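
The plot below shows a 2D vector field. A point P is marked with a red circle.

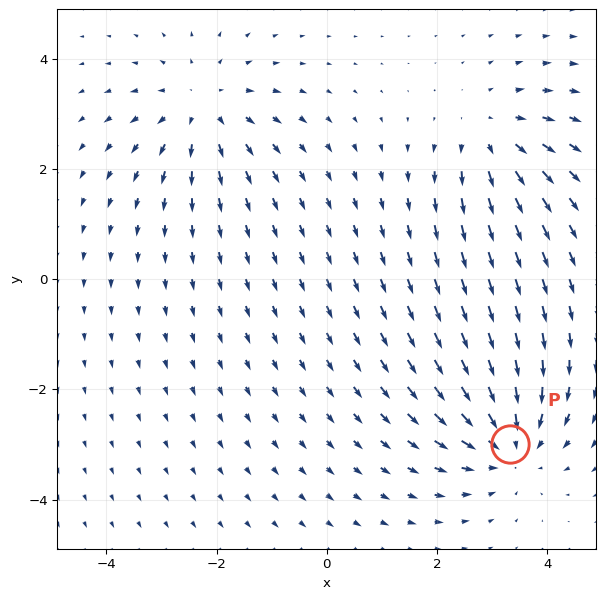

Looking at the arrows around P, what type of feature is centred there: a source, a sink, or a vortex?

At P (3.3, -3.0) the arrows converge inward. Divergence about -4, curl ≈0 — negative divergence with near-zero curl is a sink.

sink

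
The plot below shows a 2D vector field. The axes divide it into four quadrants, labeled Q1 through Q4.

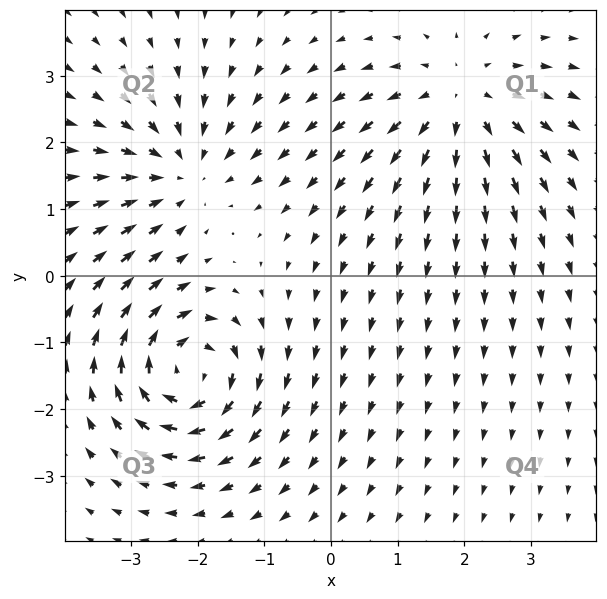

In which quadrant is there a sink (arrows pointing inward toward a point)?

The sink sits at approximately (-2.2, 1.6), which lies in quadrant Q2. The divergence there is about -4, negative as expected for a sink.

Q2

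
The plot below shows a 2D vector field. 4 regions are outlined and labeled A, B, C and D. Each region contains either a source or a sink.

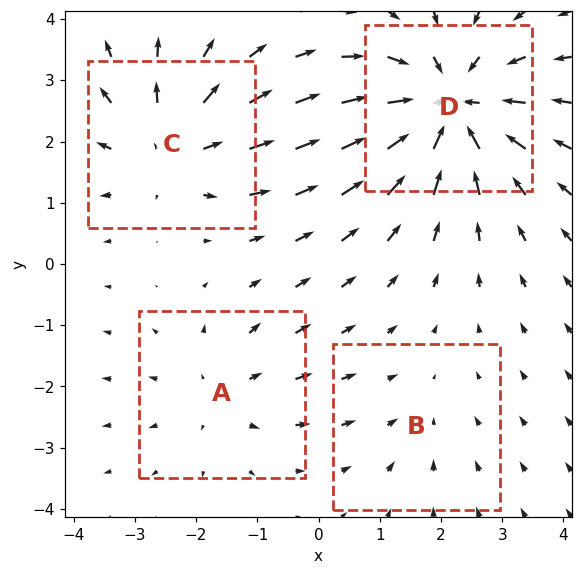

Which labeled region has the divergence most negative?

D

Divergence at each region's feature centre — A: about +3, B: about -2, C: about +4, D: about -6. Region D is most negative.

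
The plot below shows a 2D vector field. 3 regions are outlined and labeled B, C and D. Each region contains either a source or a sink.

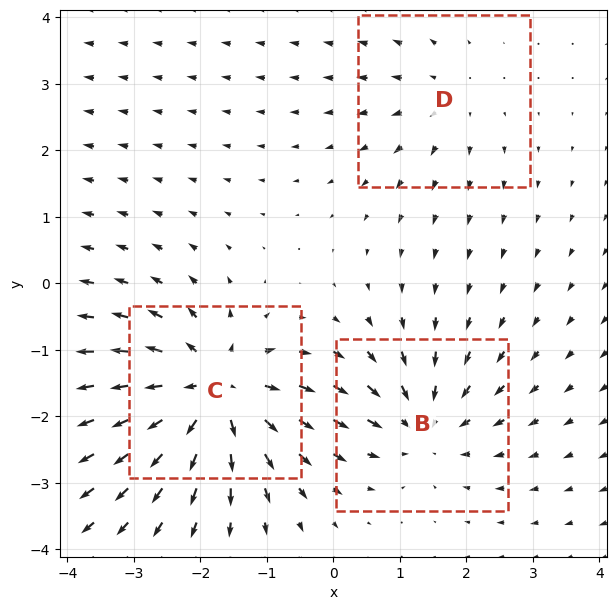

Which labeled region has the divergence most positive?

Divergence at each region's feature centre — B: about -4, C: about +6, D: about +2. Region C is most positive.

C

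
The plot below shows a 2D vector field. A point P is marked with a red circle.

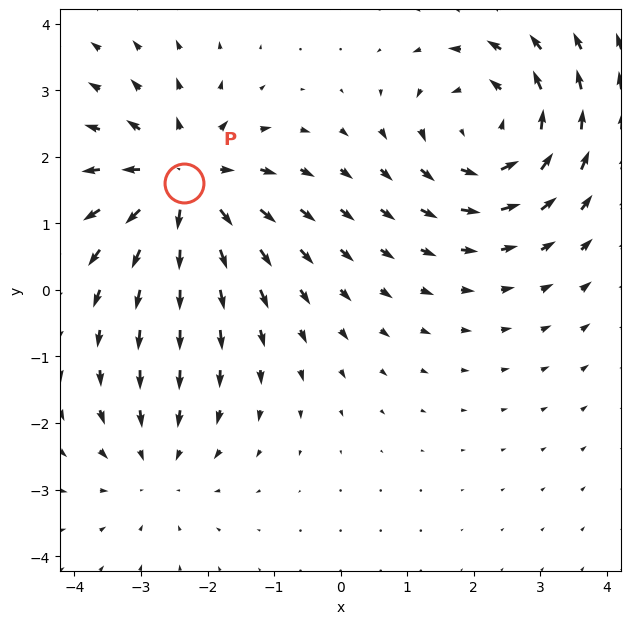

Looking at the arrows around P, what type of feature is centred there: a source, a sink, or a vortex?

source

At P (-2.3, 1.6) the arrows spread outward. Divergence about +5, curl ≈0 — positive divergence with near-zero curl is a source.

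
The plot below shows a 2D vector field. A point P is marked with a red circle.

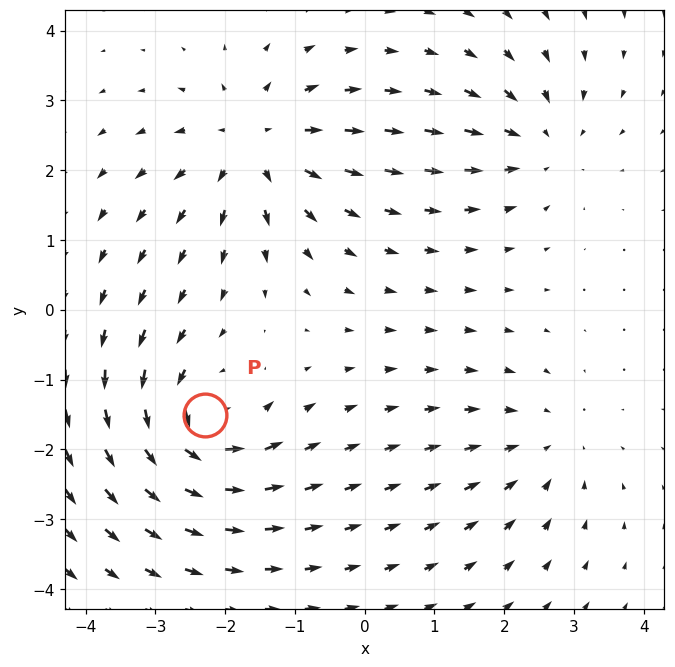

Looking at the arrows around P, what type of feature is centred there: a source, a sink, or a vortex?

At P (-2.3, -1.5) the arrows circulate counterclockwise. Divergence ≈0, curl about +7 — near-zero divergence with nonzero curl is a vortex.

vortex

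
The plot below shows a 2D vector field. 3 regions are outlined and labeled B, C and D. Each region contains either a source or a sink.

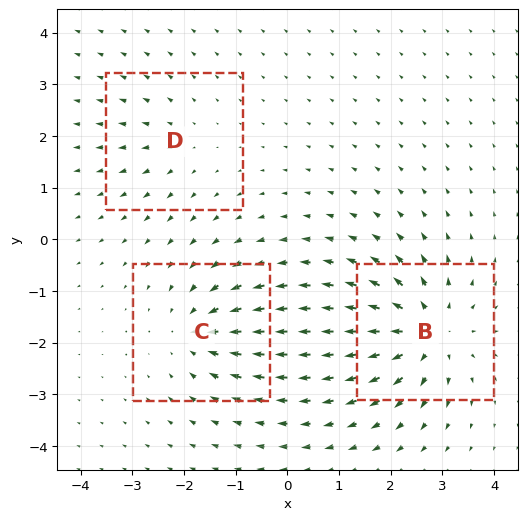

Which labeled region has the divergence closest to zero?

D

Divergence at each region's feature centre — B: about +6, C: about -4, D: about +2. Region D is closest to zero.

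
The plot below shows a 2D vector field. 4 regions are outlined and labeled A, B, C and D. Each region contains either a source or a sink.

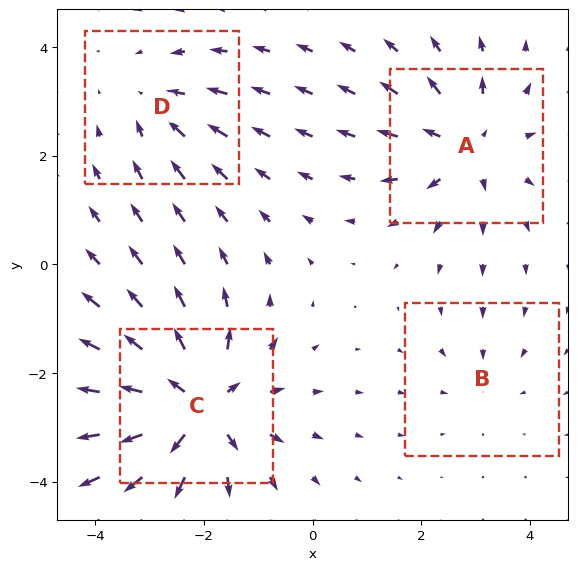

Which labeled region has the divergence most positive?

C

Divergence at each region's feature centre — A: about +5, B: about -2, C: about +7, D: about -3. Region C is most positive.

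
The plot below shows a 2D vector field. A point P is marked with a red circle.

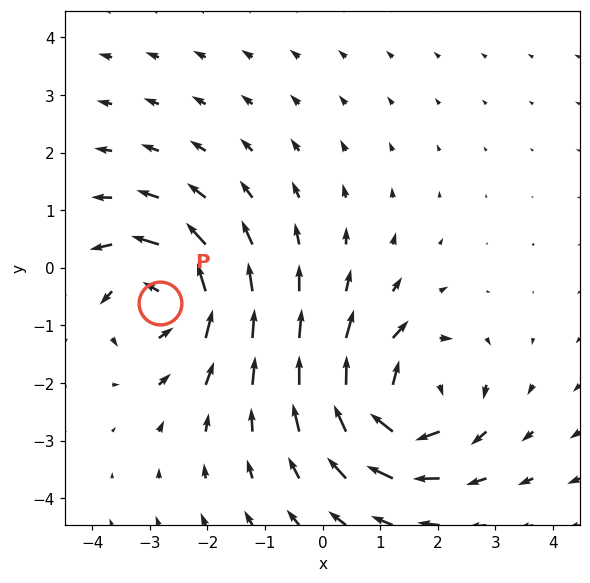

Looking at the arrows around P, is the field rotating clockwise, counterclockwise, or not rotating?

Near P at (-2.8, -0.6) the arrows circulate counterclockwise. The curl (z-component) there is about +4; positive curl means counterclockwise rotation.

counterclockwise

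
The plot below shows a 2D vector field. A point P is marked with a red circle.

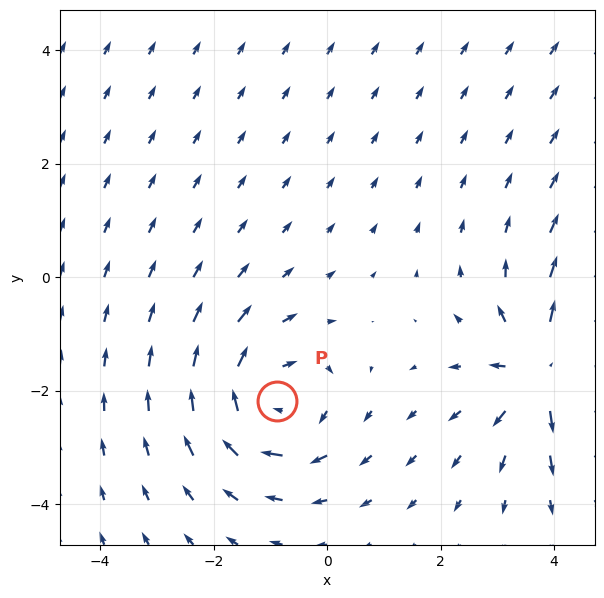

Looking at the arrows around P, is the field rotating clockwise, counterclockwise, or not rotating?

Near P at (-0.9, -2.2) the arrows circulate clockwise. The curl (z-component) there is about -3; negative curl means clockwise rotation.

clockwise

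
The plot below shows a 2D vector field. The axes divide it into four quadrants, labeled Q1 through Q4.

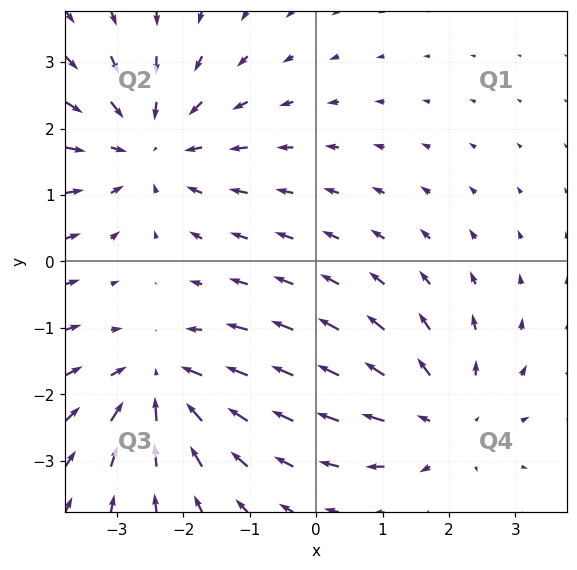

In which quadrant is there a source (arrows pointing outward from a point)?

The source sits at approximately (1.9, -2.4), which lies in quadrant Q4. The divergence there is about +3, positive as expected for a source.

Q4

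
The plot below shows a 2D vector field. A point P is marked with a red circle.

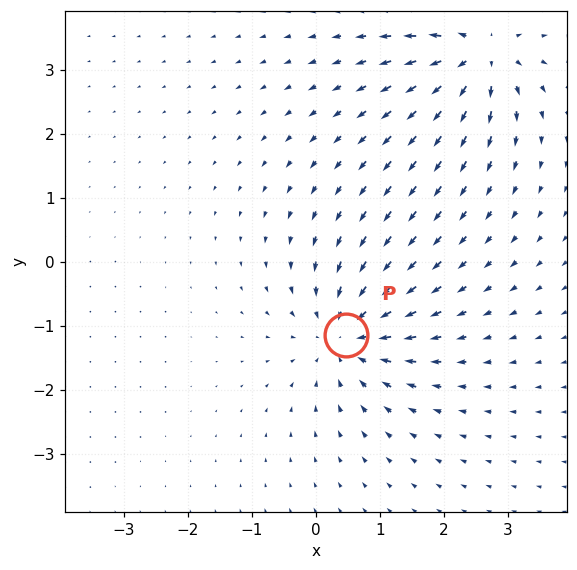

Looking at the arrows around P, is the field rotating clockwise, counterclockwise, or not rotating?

Near P at (0.5, -1.2) the arrows show no circulation. The curl there is ≈0.

not rotating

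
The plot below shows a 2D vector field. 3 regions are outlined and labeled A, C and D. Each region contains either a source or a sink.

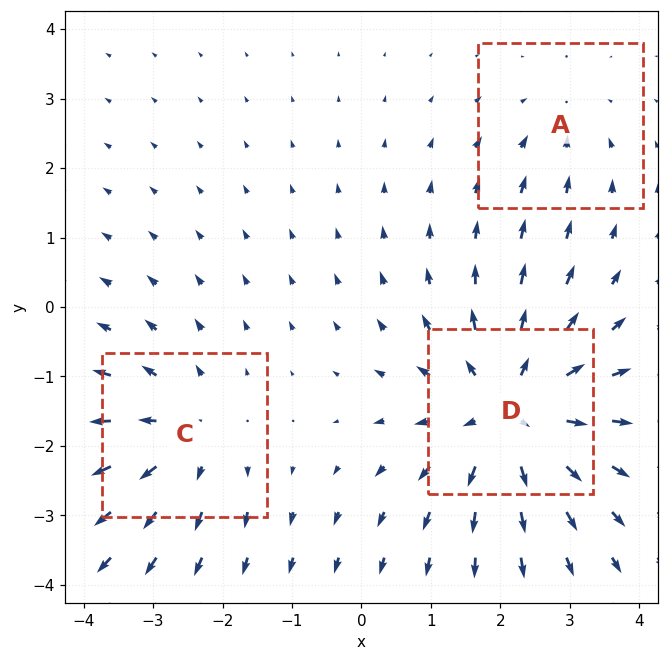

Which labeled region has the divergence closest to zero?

Divergence at each region's feature centre — A: about -2, C: about +3, D: about +4. Region A is closest to zero.

A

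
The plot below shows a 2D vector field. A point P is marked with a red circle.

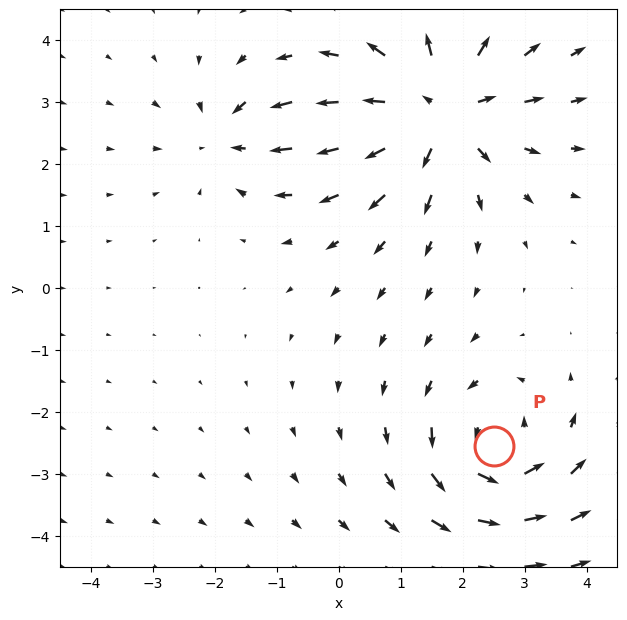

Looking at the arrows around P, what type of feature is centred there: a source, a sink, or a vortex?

At P (2.5, -2.6) the arrows circulate counterclockwise. Divergence ≈0, curl about +5 — near-zero divergence with nonzero curl is a vortex.

vortex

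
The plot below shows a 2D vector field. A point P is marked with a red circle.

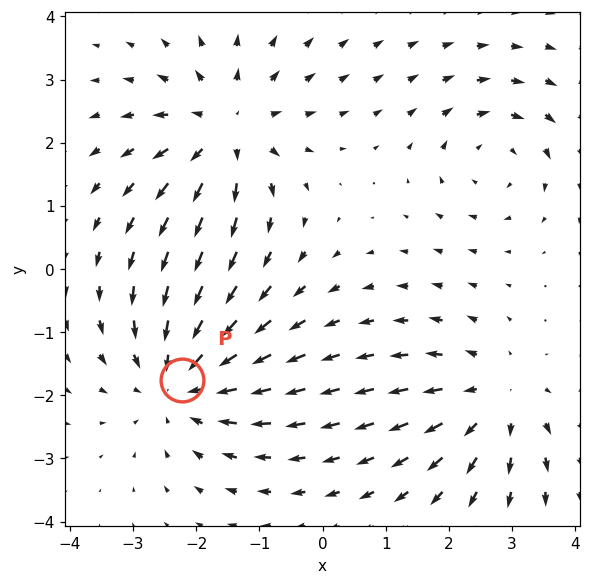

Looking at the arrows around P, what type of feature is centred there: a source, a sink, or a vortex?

At P (-2.2, -1.8) the arrows converge inward. Divergence about -4, curl ≈0 — negative divergence with near-zero curl is a sink.

sink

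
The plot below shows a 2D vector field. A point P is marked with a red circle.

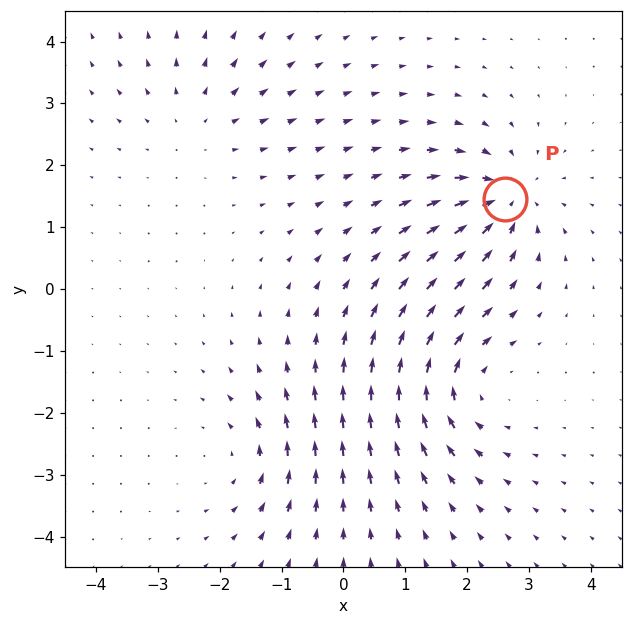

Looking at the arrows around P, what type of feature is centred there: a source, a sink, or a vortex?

sink

At P (2.6, 1.5) the arrows converge inward. Divergence about -6, curl ≈0 — negative divergence with near-zero curl is a sink.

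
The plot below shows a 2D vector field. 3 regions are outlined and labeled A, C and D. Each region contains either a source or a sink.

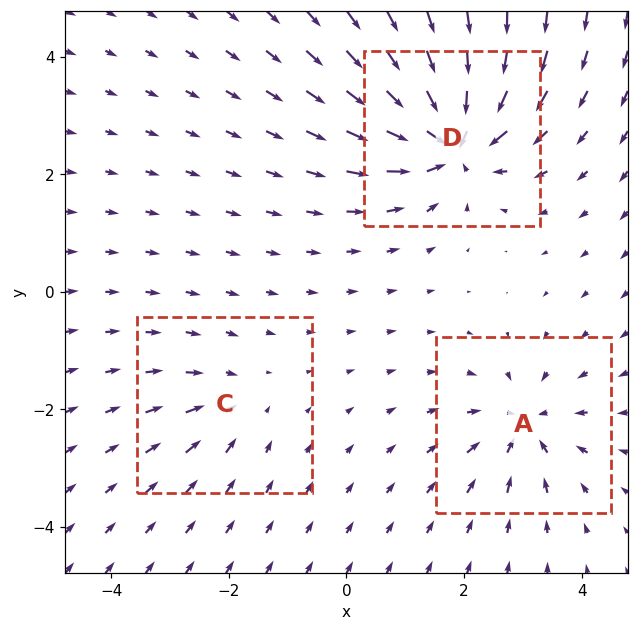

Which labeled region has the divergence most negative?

Divergence at each region's feature centre — A: about -4, C: about -2, D: about -6. Region D is most negative.

D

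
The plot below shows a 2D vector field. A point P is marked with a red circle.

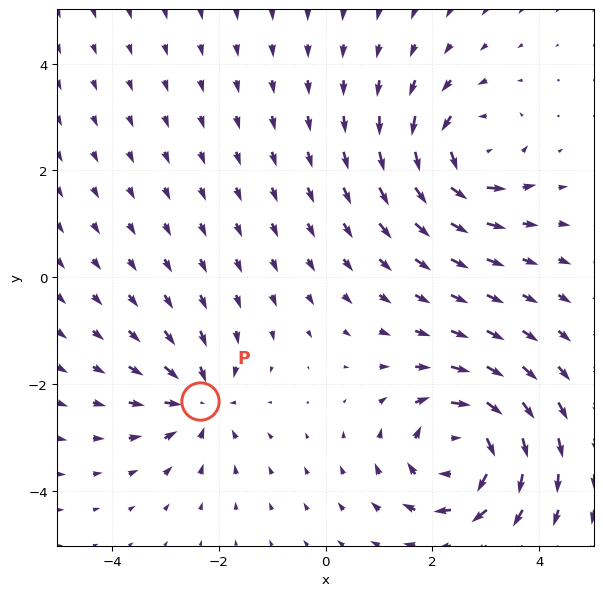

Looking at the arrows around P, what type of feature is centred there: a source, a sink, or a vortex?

At P (-2.4, -2.3) the arrows converge inward. Divergence about -4, curl ≈0 — negative divergence with near-zero curl is a sink.

sink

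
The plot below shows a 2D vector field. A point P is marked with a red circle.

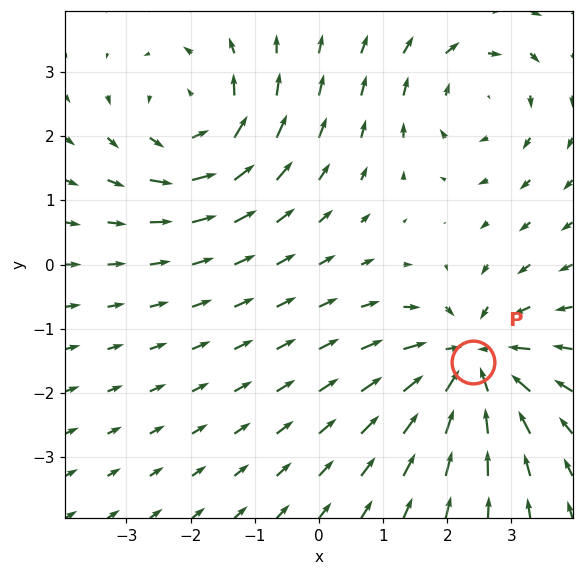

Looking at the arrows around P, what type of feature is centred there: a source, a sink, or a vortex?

sink

At P (2.4, -1.5) the arrows converge inward. Divergence about -5, curl ≈0 — negative divergence with near-zero curl is a sink.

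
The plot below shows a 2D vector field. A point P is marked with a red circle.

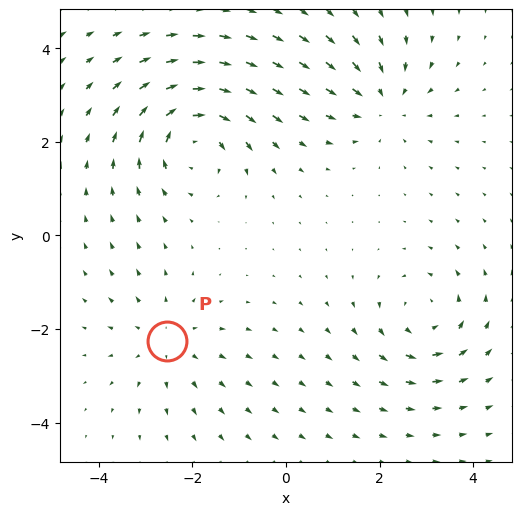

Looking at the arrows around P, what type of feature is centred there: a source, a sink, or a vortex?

At P (-2.5, -2.3) the arrows spread outward. Divergence about +2, curl ≈0 — positive divergence with near-zero curl is a source.

source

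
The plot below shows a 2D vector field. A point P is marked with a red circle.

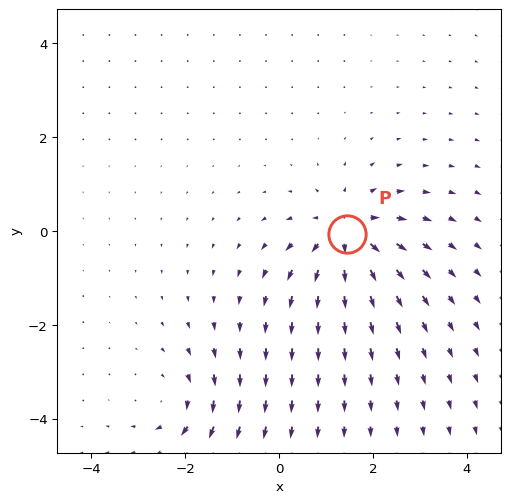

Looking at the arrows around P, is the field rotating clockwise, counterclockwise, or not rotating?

not rotating

Near P at (1.4, -0.1) the arrows show no circulation. The curl there is ≈0.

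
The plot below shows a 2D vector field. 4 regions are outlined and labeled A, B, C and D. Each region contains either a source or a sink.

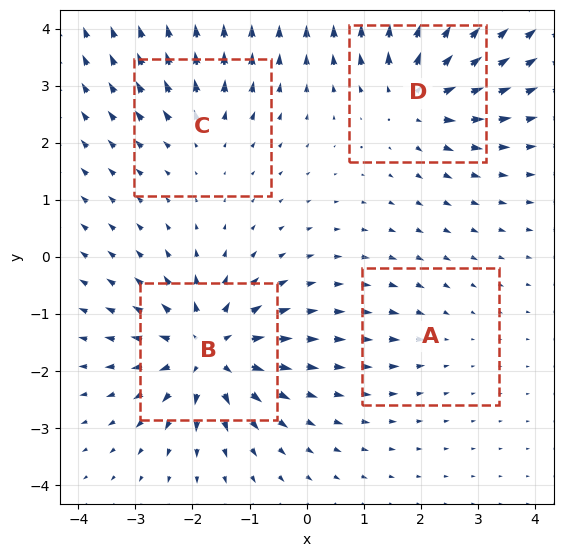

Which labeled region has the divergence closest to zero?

A

Divergence at each region's feature centre — A: about -2, B: about +8, C: about +3, D: about +6. Region A is closest to zero.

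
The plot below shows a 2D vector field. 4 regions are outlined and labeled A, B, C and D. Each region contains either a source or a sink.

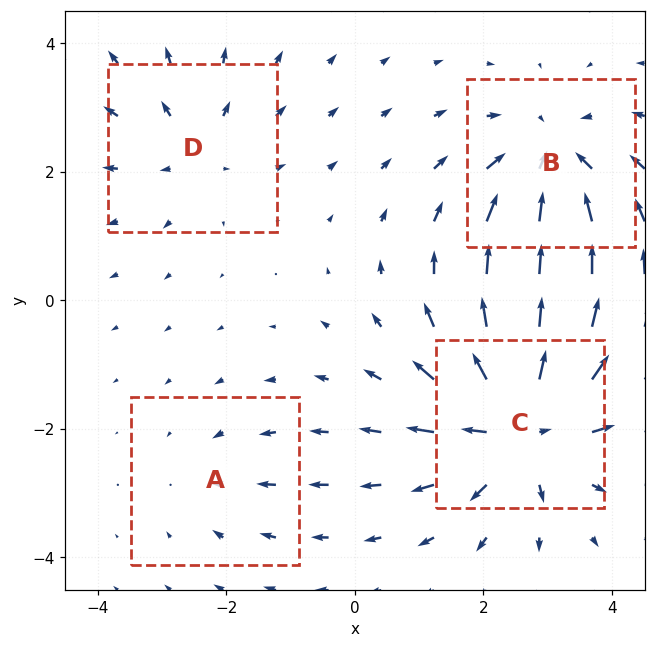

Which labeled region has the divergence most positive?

Divergence at each region's feature centre — A: about -2, B: about -5, C: about +7, D: about +4. Region C is most positive.

C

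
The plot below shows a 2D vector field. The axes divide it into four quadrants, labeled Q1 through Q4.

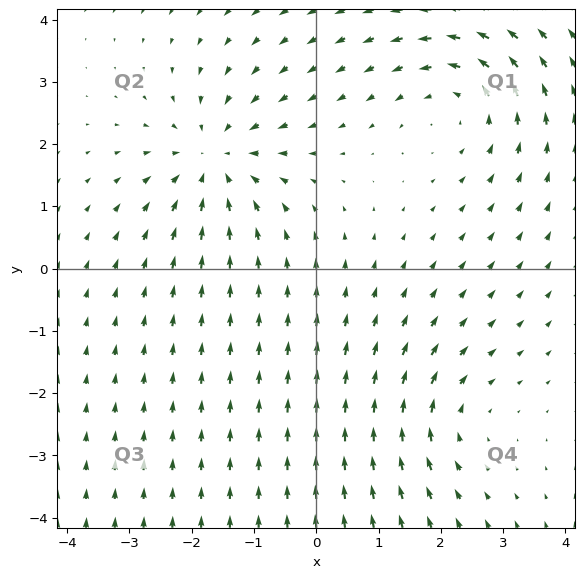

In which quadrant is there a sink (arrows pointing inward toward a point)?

The sink sits at approximately (-1.6, 1.8), which lies in quadrant Q2. The divergence there is about -4, negative as expected for a sink.

Q2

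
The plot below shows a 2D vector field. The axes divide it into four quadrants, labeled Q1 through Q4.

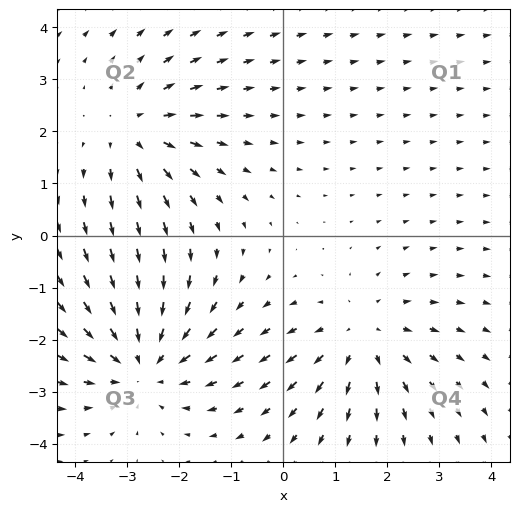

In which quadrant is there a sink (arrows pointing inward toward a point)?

Q3

The sink sits at approximately (-2.7, -2.4), which lies in quadrant Q3. The divergence there is about -3, negative as expected for a sink.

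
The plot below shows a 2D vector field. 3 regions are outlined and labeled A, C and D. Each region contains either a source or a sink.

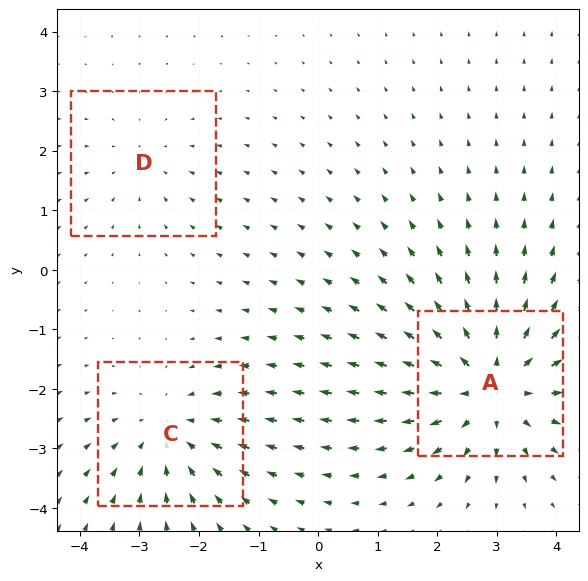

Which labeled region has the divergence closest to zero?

Divergence at each region's feature centre — A: about +5, C: about -3, D: about -2. Region D is closest to zero.

D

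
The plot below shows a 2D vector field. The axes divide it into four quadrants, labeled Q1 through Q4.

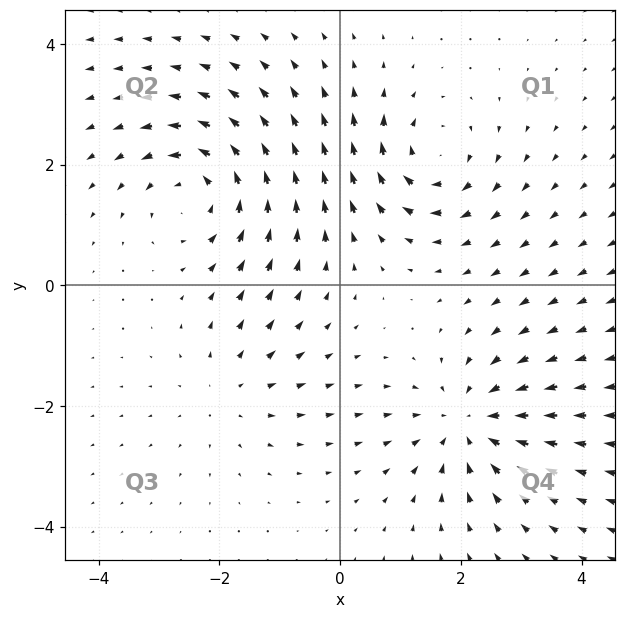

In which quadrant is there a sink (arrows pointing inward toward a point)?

The sink sits at approximately (2.1, -2.3), which lies in quadrant Q4. The divergence there is about -4, negative as expected for a sink.

Q4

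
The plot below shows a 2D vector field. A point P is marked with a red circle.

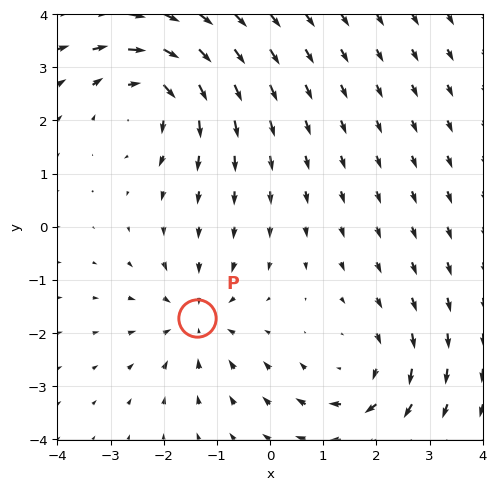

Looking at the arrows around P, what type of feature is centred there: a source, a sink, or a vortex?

At P (-1.4, -1.7) the arrows converge inward. Divergence about -4, curl ≈0 — negative divergence with near-zero curl is a sink.

sink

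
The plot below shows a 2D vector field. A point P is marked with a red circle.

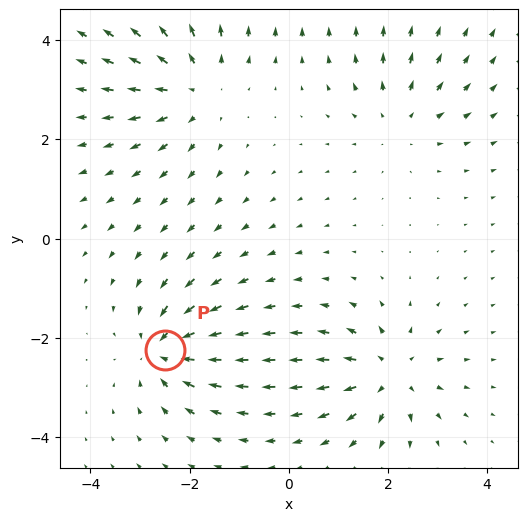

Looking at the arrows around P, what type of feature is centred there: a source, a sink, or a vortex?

At P (-2.5, -2.2) the arrows converge inward. Divergence about -5, curl ≈0 — negative divergence with near-zero curl is a sink.

sink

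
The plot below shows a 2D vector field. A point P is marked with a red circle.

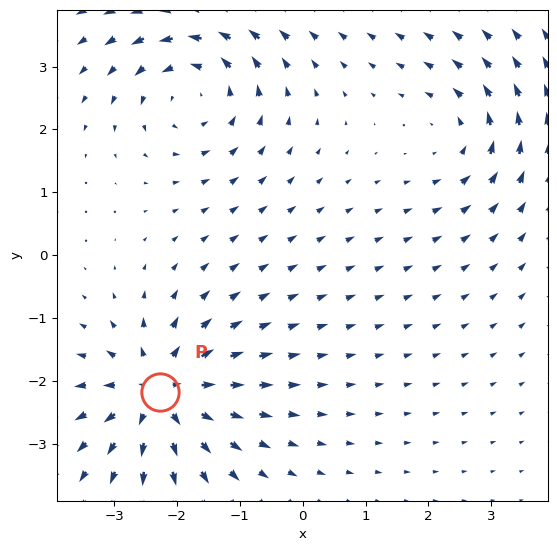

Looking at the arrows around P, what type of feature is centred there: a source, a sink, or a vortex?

source

At P (-2.3, -2.2) the arrows spread outward. Divergence about +7, curl ≈0 — positive divergence with near-zero curl is a source.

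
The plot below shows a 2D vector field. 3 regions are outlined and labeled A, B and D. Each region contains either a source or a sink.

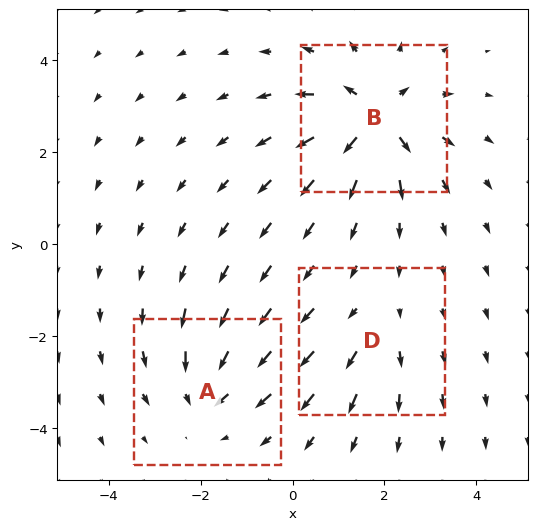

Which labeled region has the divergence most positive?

B

Divergence at each region's feature centre — A: about -4, B: about +6, D: about +2. Region B is most positive.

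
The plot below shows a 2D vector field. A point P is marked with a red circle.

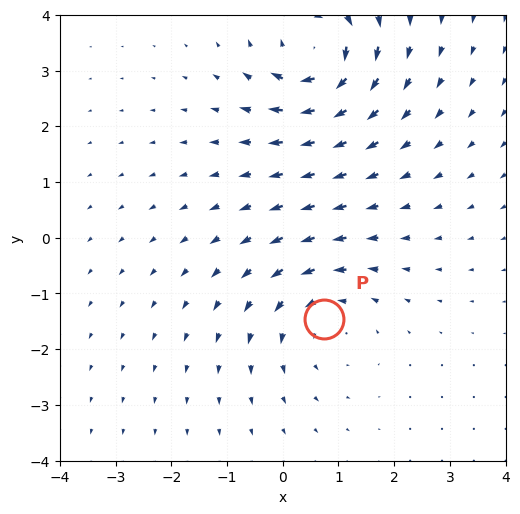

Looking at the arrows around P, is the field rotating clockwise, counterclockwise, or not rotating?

Near P at (0.7, -1.5) the arrows circulate counterclockwise. The curl (z-component) there is about +3; positive curl means counterclockwise rotation.

counterclockwise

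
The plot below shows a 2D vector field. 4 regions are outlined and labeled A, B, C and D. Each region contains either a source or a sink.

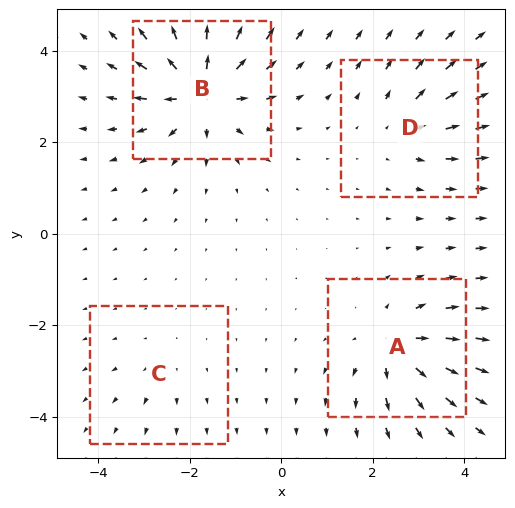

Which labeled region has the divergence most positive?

B

Divergence at each region's feature centre — A: about +6, B: about +8, C: about +2, D: about +4. Region B is most positive.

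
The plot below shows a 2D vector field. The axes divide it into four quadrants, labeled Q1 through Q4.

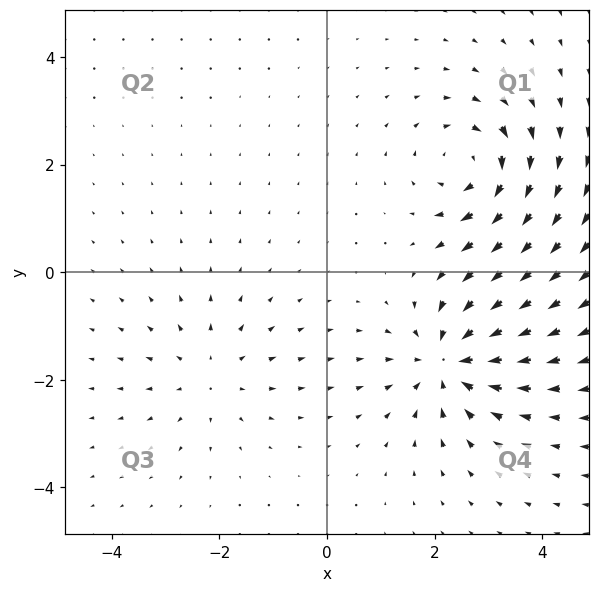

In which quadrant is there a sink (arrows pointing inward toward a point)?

The sink sits at approximately (2.3, -1.7), which lies in quadrant Q4. The divergence there is about -6, negative as expected for a sink.

Q4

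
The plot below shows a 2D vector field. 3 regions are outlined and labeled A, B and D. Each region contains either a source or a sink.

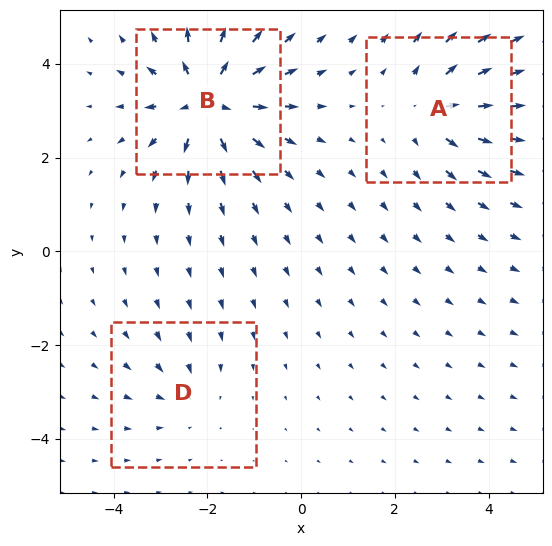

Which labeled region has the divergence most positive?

Divergence at each region's feature centre — A: about +4, B: about +6, D: about -2. Region B is most positive.

B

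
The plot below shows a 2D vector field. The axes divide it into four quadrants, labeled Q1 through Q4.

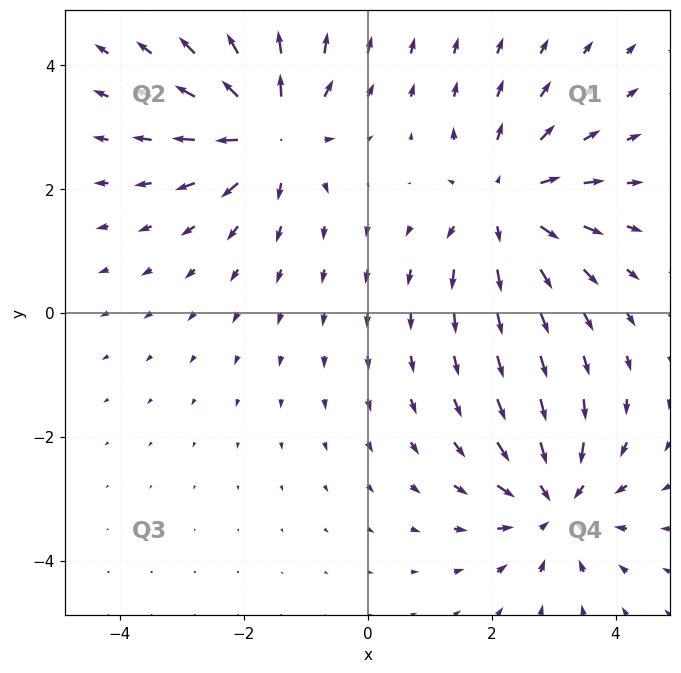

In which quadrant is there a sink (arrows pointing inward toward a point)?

Q4

The sink sits at approximately (3.0, -3.1), which lies in quadrant Q4. The divergence there is about -5, negative as expected for a sink.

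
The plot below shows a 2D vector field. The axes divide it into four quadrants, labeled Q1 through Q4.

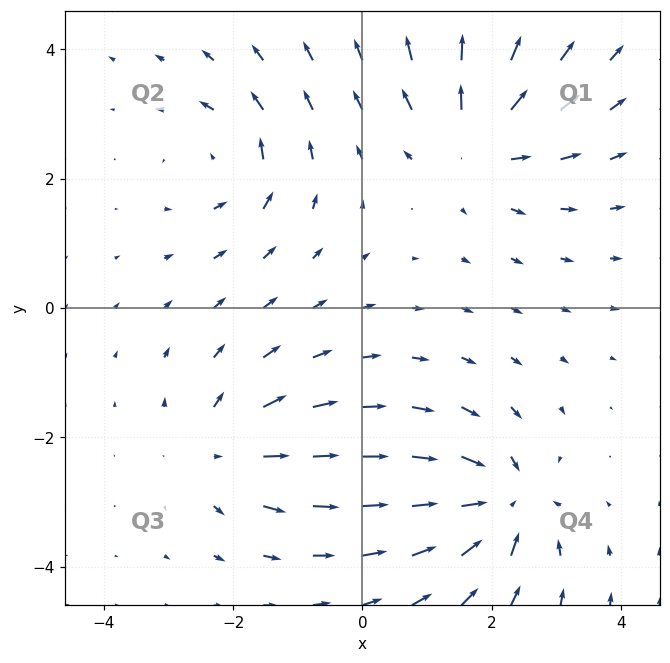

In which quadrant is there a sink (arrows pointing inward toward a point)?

The sink sits at approximately (2.2, -3.0), which lies in quadrant Q4. The divergence there is about -6, negative as expected for a sink.

Q4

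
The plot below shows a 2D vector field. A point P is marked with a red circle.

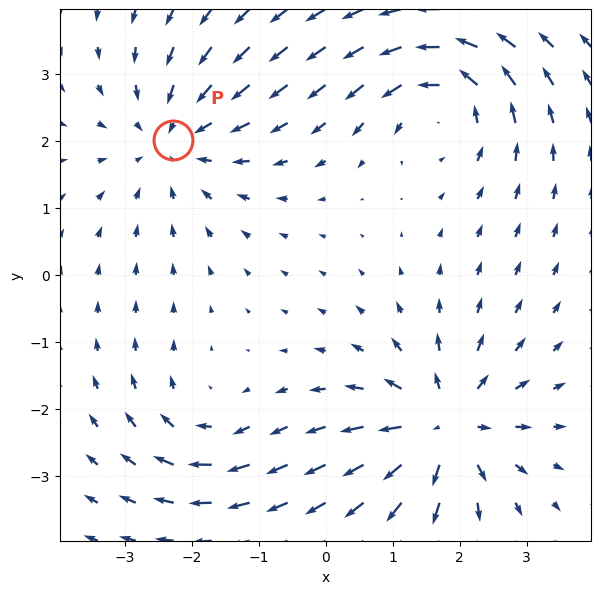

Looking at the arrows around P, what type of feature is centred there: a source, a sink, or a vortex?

At P (-2.3, 2.0) the arrows converge inward. Divergence about -4, curl ≈0 — negative divergence with near-zero curl is a sink.

sink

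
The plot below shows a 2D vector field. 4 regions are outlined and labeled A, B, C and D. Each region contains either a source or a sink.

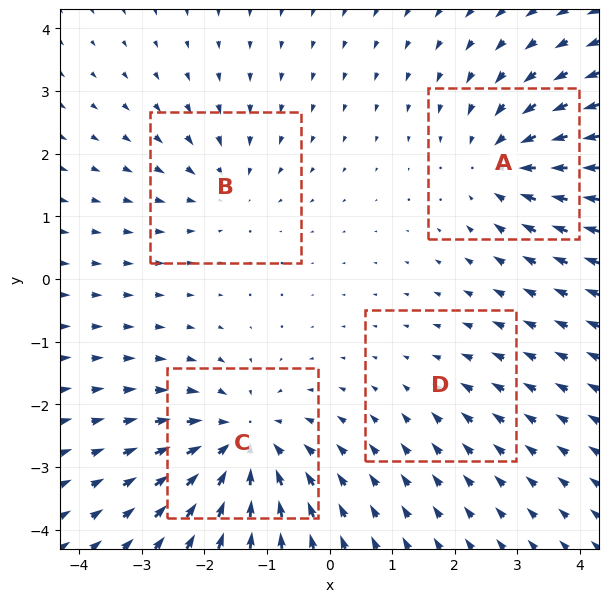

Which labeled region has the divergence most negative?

C

Divergence at each region's feature centre — A: about -5, B: about -3, C: about -6, D: about -2. Region C is most negative.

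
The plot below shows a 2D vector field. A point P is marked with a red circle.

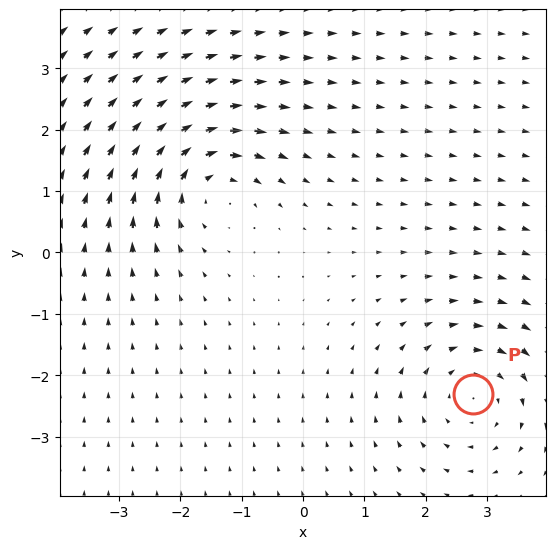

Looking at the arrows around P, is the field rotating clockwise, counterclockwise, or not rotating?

clockwise

Near P at (2.8, -2.3) the arrows circulate clockwise. The curl (z-component) there is about -4; negative curl means clockwise rotation.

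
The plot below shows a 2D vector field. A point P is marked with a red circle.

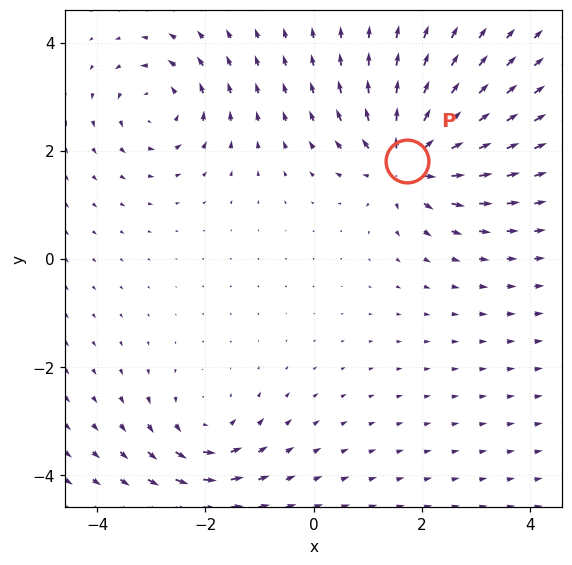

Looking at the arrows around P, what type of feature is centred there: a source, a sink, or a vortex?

At P (1.7, 1.8) the arrows spread outward. Divergence about +5, curl ≈0 — positive divergence with near-zero curl is a source.

source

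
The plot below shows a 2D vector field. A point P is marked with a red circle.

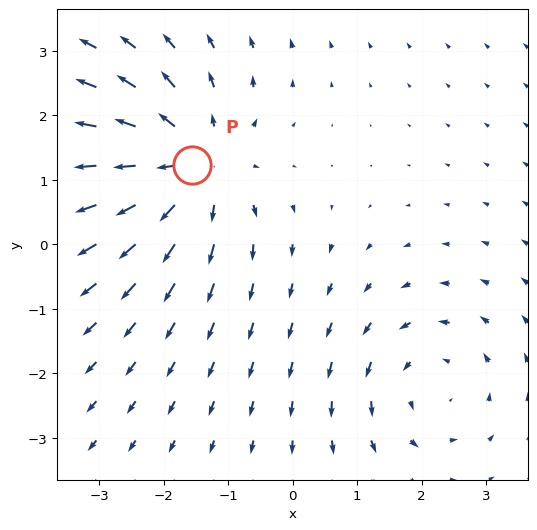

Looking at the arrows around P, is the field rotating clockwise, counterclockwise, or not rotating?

not rotating

Near P at (-1.6, 1.2) the arrows show no circulation. The curl there is ≈0.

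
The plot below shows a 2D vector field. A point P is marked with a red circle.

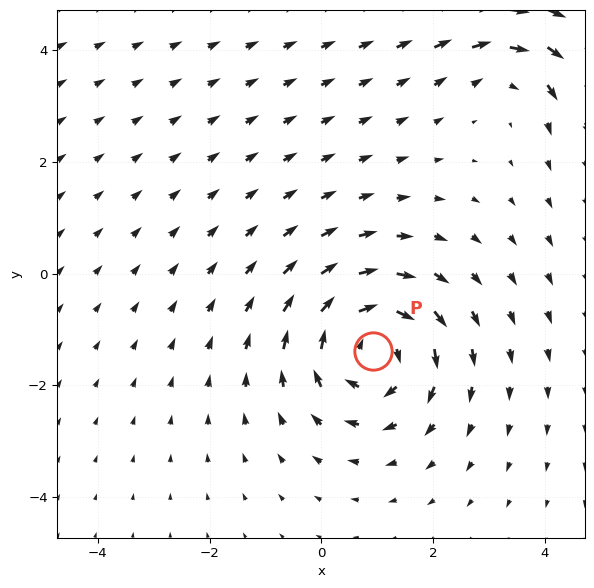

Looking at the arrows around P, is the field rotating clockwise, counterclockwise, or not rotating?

Near P at (0.9, -1.4) the arrows circulate clockwise. The curl (z-component) there is about -5; negative curl means clockwise rotation.

clockwise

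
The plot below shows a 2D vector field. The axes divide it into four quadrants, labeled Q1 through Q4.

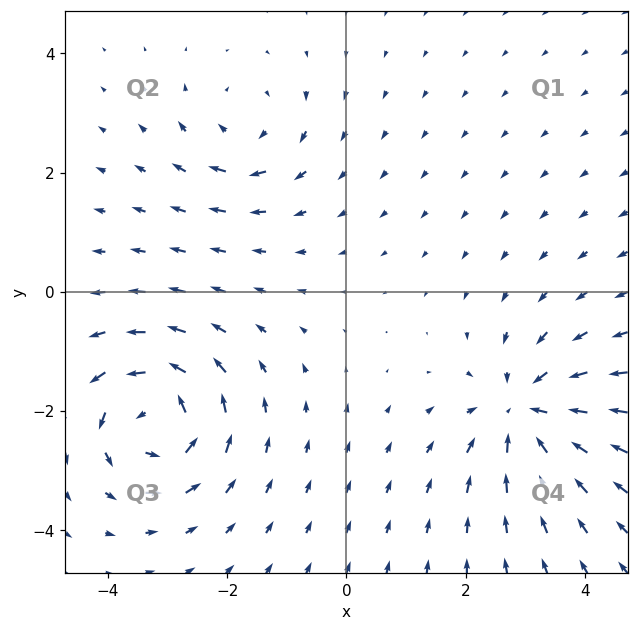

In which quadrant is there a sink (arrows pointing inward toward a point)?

Q4

The sink sits at approximately (3.0, -2.0), which lies in quadrant Q4. The divergence there is about -5, negative as expected for a sink.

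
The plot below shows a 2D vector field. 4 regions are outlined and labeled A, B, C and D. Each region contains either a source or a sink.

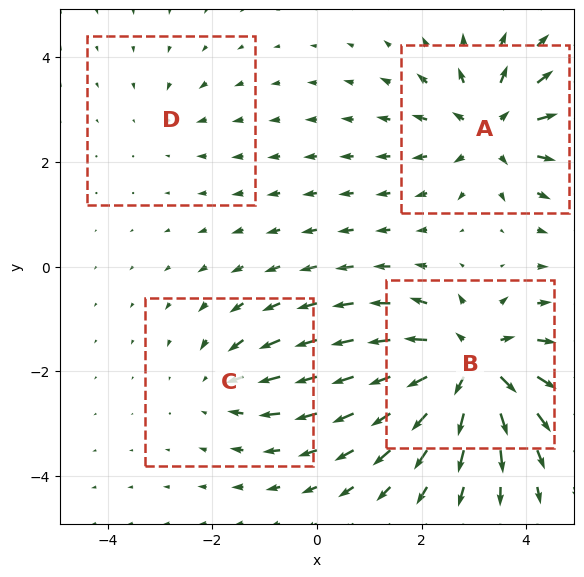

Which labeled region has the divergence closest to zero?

D

Divergence at each region's feature centre — A: about +6, B: about +8, C: about -3, D: about -2. Region D is closest to zero.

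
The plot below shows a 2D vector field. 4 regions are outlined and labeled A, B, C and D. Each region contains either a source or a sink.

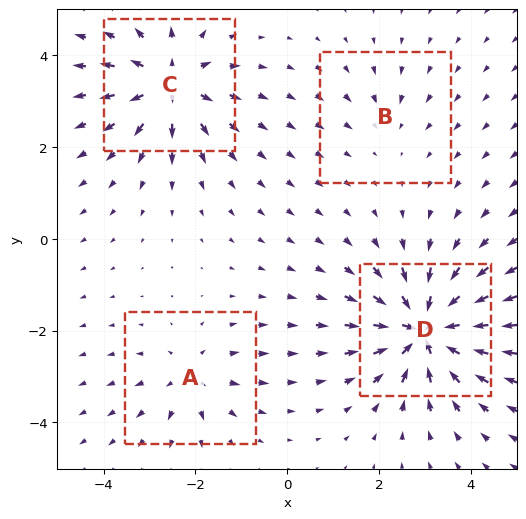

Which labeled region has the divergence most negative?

D

Divergence at each region's feature centre — A: about +4, B: about -2, C: about +6, D: about -9. Region D is most negative.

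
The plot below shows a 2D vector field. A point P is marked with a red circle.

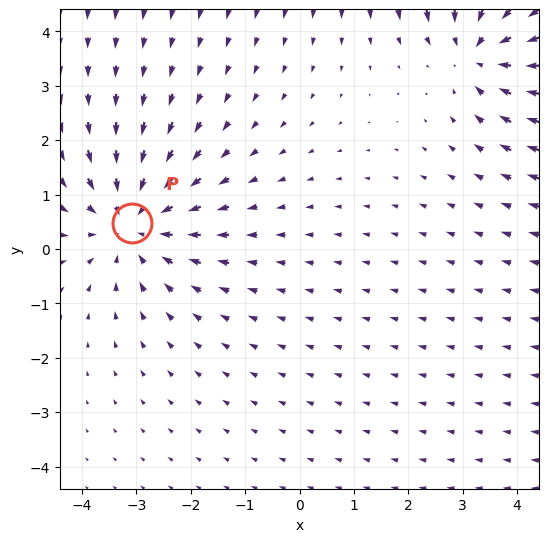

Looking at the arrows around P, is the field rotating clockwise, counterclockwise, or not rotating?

Near P at (-3.1, 0.5) the arrows show no circulation. The curl there is ≈0.

not rotating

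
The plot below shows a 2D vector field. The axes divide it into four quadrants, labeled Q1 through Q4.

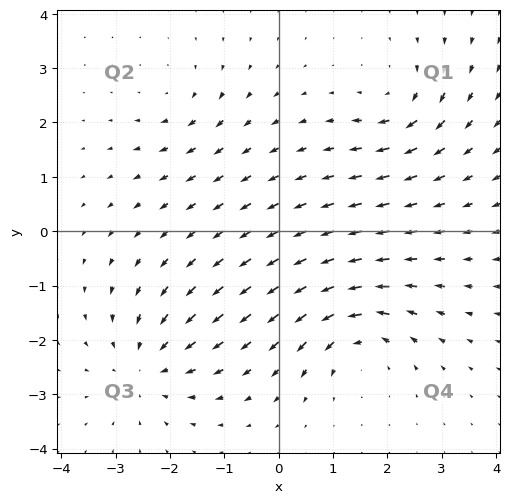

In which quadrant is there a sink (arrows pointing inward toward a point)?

The sink sits at approximately (-2.4, -2.5), which lies in quadrant Q3. The divergence there is about -4, negative as expected for a sink.

Q3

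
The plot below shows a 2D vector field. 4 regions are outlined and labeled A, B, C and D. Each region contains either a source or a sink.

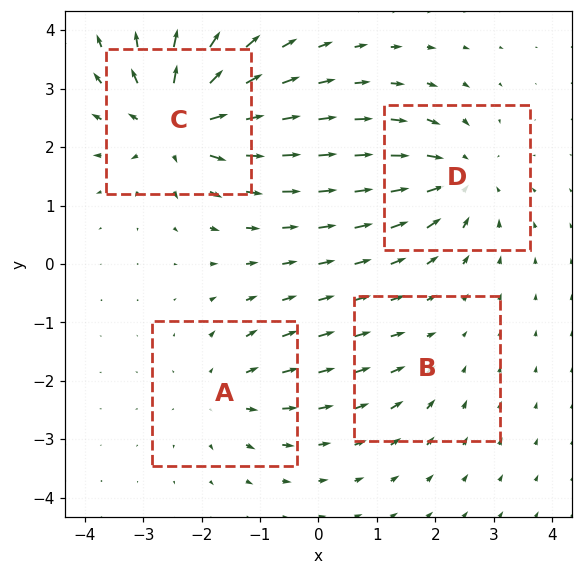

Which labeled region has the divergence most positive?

Divergence at each region's feature centre — A: about +4, B: about -2, C: about +7, D: about -5. Region C is most positive.

C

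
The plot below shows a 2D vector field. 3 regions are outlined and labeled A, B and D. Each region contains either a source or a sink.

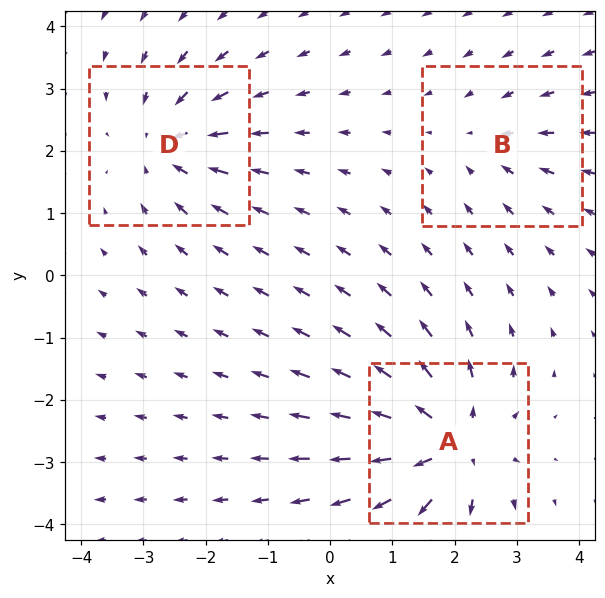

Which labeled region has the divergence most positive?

A

Divergence at each region's feature centre — A: about +5, B: about -2, D: about -4. Region A is most positive.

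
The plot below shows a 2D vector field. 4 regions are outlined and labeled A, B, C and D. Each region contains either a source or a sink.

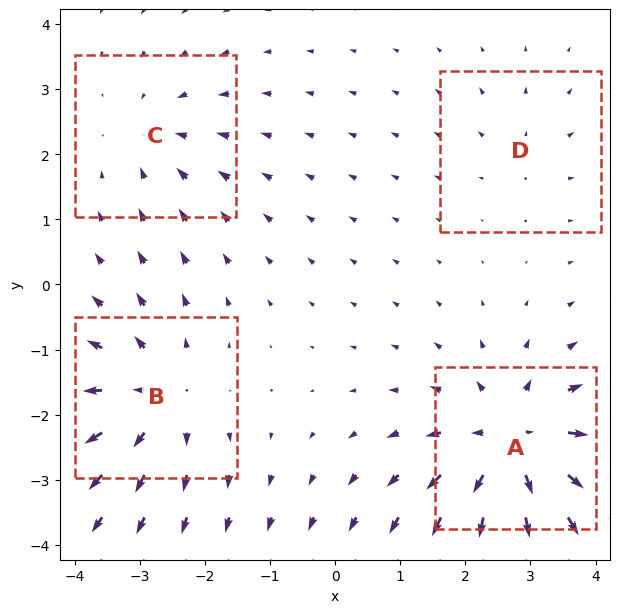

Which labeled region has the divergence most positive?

A

Divergence at each region's feature centre — A: about +7, B: about +5, C: about -3, D: about +2. Region A is most positive.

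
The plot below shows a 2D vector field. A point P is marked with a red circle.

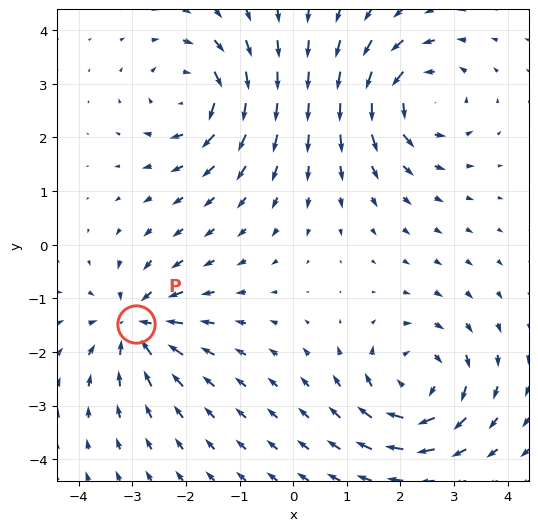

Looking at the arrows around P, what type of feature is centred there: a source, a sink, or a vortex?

At P (-2.9, -1.5) the arrows converge inward. Divergence about -6, curl ≈0 — negative divergence with near-zero curl is a sink.

sink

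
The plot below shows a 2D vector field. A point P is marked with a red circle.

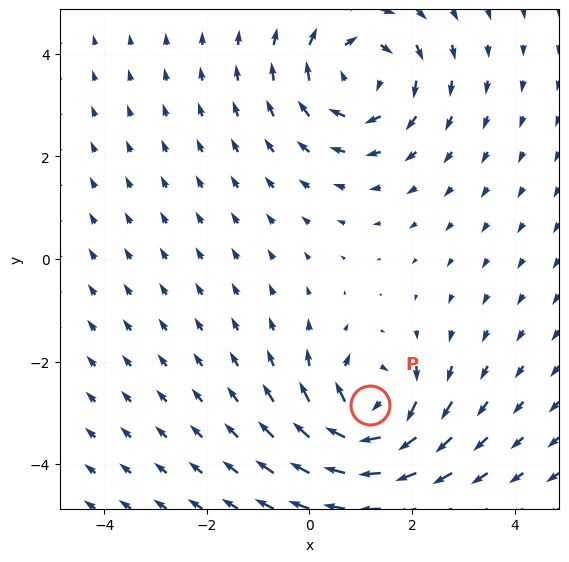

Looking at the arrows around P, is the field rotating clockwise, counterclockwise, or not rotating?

Near P at (1.2, -2.8) the arrows circulate clockwise. The curl (z-component) there is about -4; negative curl means clockwise rotation.

clockwise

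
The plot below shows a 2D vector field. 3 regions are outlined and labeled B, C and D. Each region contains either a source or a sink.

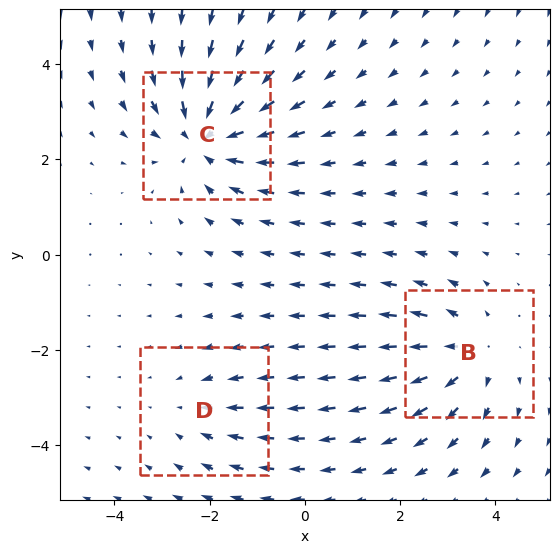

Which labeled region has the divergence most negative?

C

Divergence at each region's feature centre — B: about +3, C: about -5, D: about -2. Region C is most negative.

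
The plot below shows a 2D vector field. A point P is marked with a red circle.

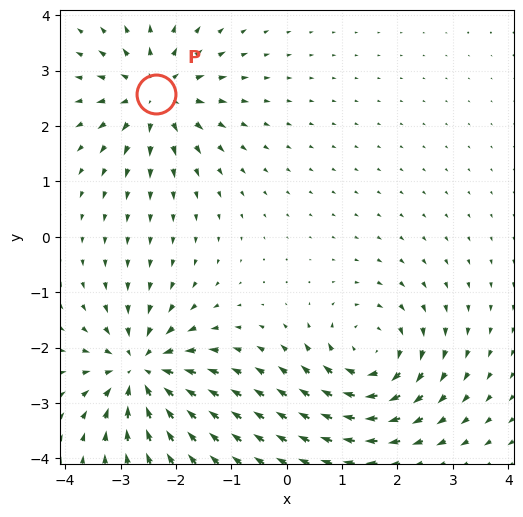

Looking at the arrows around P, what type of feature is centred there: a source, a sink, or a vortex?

At P (-2.4, 2.6) the arrows spread outward. Divergence about +5, curl ≈0 — positive divergence with near-zero curl is a source.

source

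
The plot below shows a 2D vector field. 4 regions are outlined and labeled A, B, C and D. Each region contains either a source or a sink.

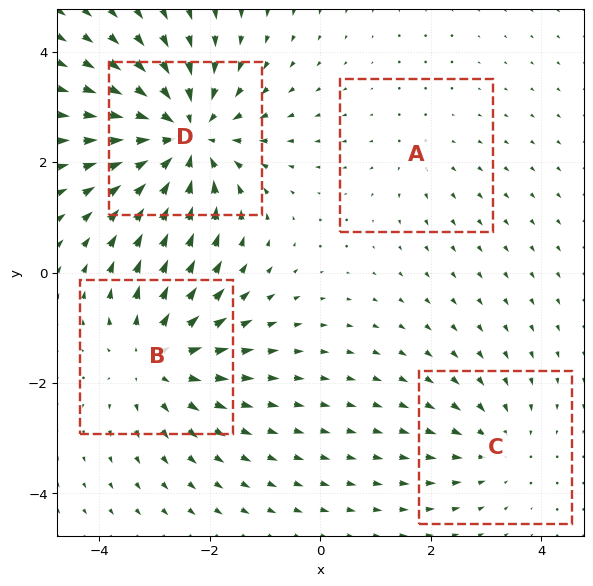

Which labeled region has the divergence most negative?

D

Divergence at each region's feature centre — A: about +2, B: about +4, C: about -3, D: about -6. Region D is most negative.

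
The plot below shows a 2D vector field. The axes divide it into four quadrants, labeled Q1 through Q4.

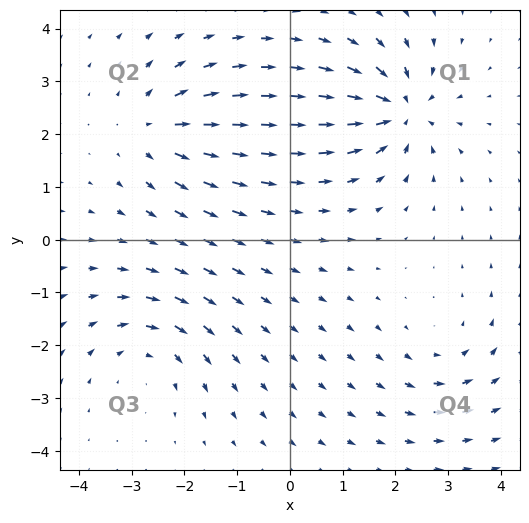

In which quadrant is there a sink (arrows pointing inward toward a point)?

The sink sits at approximately (2.1, 2.5), which lies in quadrant Q1. The divergence there is about -7, negative as expected for a sink.

Q1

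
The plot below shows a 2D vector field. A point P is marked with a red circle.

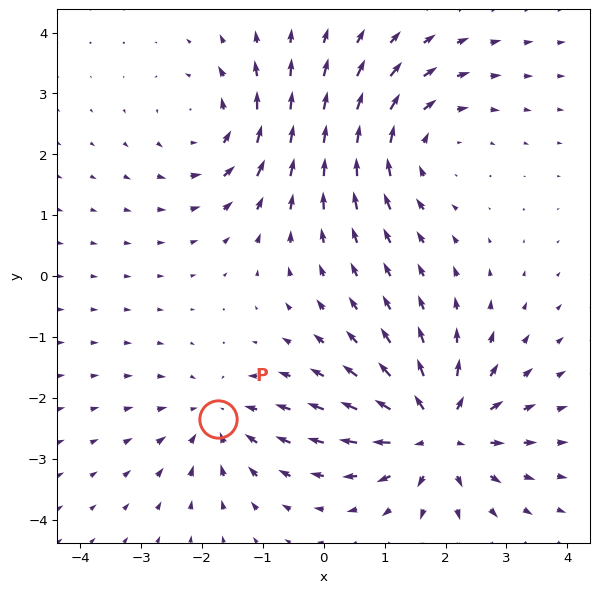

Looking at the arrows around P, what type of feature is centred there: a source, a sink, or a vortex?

sink

At P (-1.7, -2.3) the arrows converge inward. Divergence about -3, curl ≈0 — negative divergence with near-zero curl is a sink.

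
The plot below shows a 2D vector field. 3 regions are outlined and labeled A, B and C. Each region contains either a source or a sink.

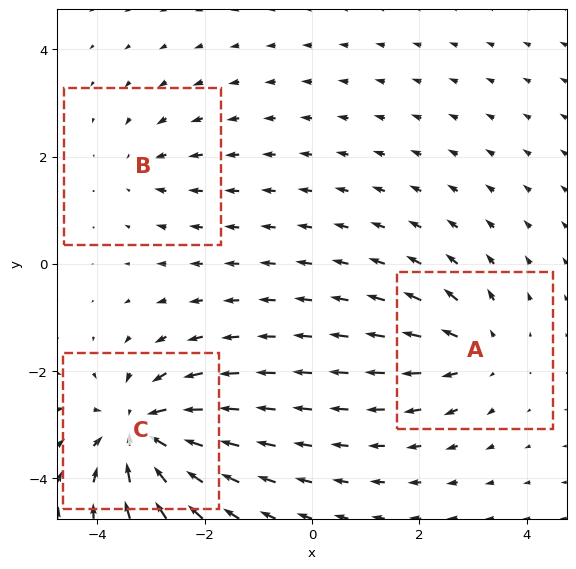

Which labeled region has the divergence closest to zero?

Divergence at each region's feature centre — A: about +3, B: about -2, C: about -5. Region B is closest to zero.

B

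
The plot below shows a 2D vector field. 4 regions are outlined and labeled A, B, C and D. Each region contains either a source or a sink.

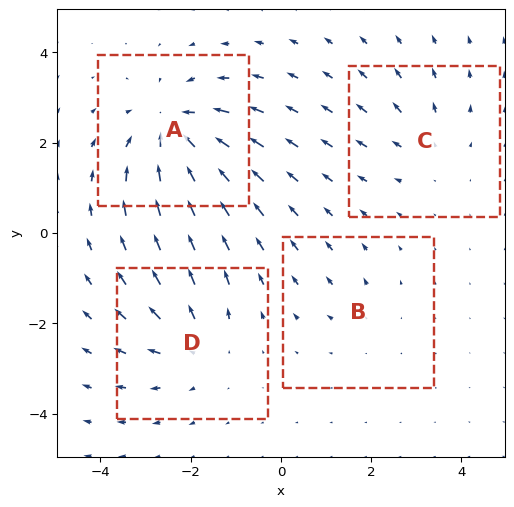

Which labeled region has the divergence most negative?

A

Divergence at each region's feature centre — A: about -6, B: about +2, C: about +3, D: about +4. Region A is most negative.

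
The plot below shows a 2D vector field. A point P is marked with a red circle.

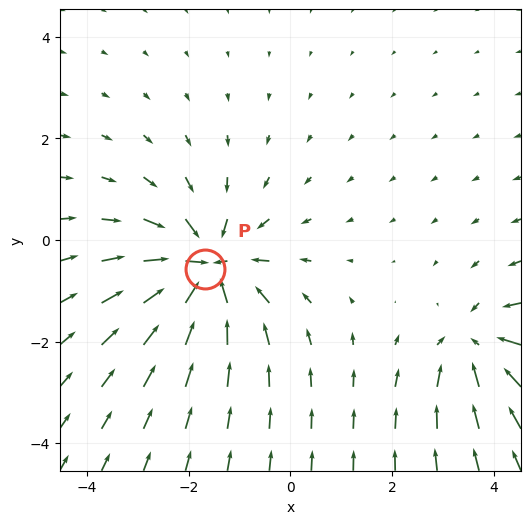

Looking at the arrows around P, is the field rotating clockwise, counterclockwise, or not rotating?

not rotating

Near P at (-1.7, -0.6) the arrows show no circulation. The curl there is ≈0.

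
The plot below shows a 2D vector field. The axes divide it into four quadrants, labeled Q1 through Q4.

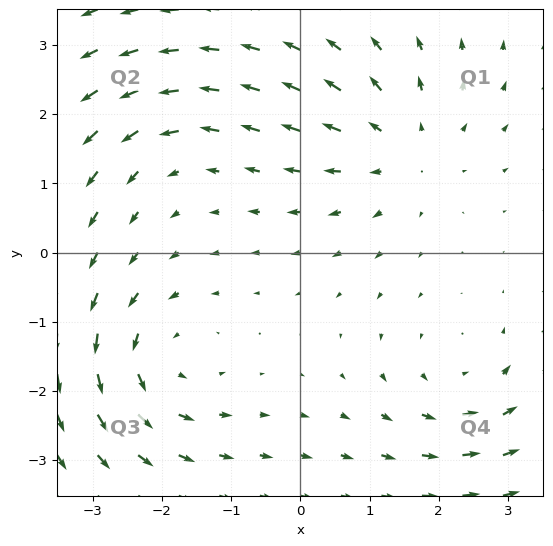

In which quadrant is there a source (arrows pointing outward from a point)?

Q1

The source sits at approximately (1.5, 1.5), which lies in quadrant Q1. The divergence there is about +4, positive as expected for a source.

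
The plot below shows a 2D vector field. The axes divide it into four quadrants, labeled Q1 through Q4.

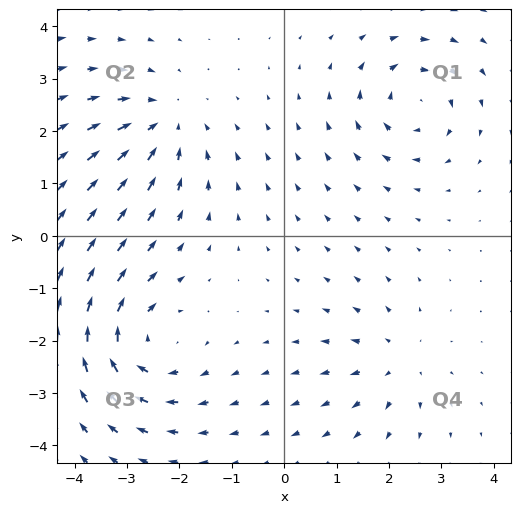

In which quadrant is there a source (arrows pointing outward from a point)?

The source sits at approximately (2.2, -2.4), which lies in quadrant Q4. The divergence there is about +3, positive as expected for a source.

Q4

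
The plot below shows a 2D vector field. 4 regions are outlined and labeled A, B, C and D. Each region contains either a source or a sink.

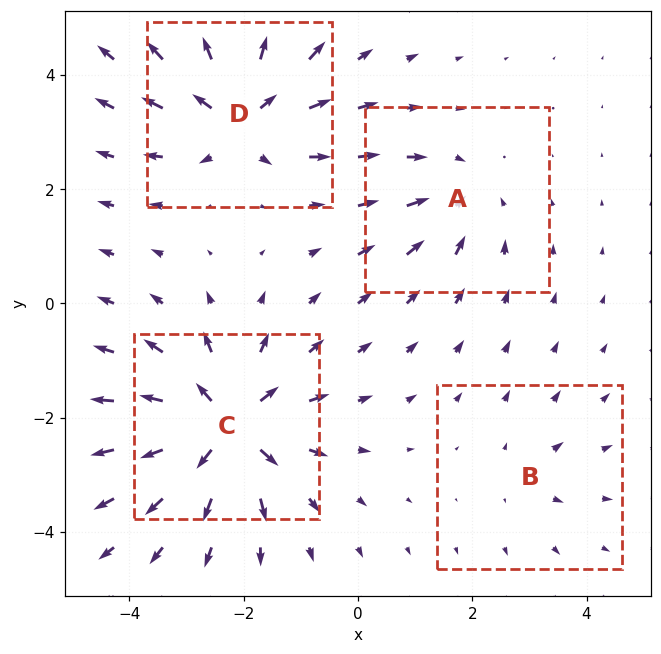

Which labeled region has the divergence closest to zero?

B

Divergence at each region's feature centre — A: about -4, B: about +2, C: about +8, D: about +6. Region B is closest to zero.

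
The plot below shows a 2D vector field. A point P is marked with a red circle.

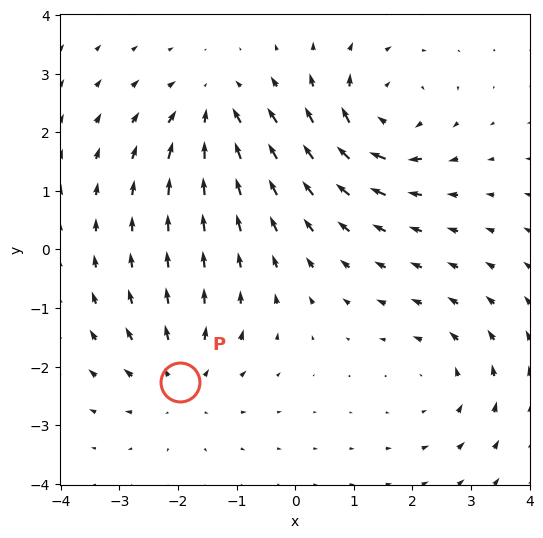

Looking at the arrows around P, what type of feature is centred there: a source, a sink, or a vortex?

At P (-2.0, -2.3) the arrows spread outward. Divergence about +4, curl ≈0 — positive divergence with near-zero curl is a source.

source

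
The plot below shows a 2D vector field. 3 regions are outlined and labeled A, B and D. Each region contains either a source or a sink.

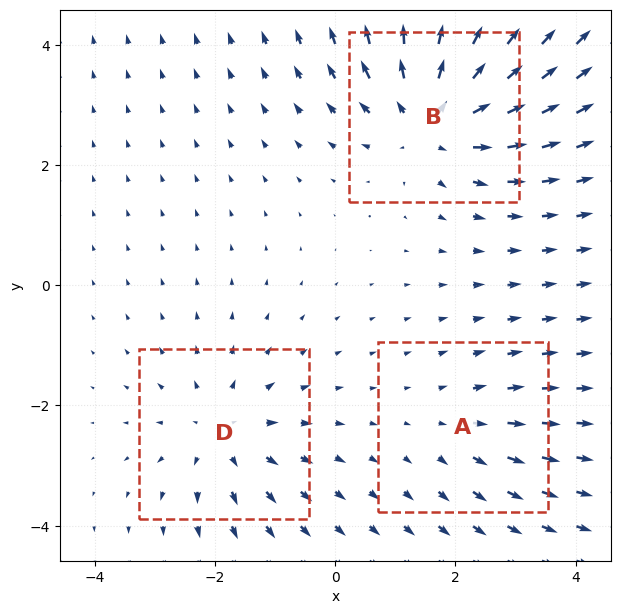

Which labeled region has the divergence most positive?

B

Divergence at each region's feature centre — A: about +2, B: about +5, D: about +3. Region B is most positive.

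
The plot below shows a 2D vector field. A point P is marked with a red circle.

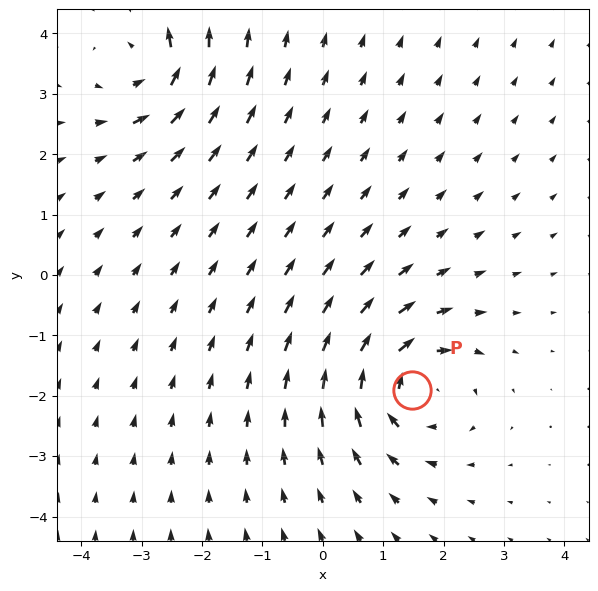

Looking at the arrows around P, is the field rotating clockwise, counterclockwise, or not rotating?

Near P at (1.5, -1.9) the arrows circulate clockwise. The curl (z-component) there is about -5; negative curl means clockwise rotation.

clockwise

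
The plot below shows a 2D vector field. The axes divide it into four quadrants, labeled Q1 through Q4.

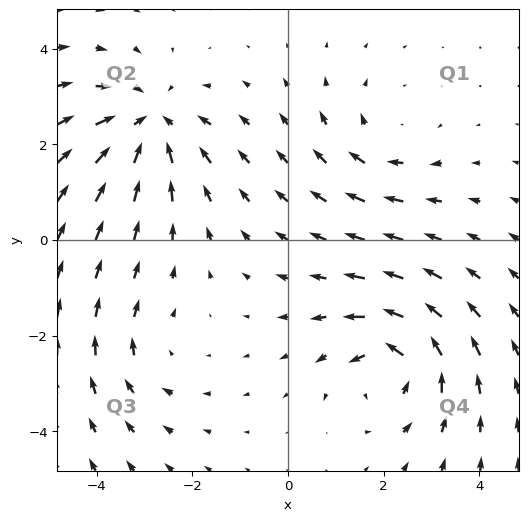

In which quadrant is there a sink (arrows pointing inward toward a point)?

Q2

The sink sits at approximately (-2.9, 2.4), which lies in quadrant Q2. The divergence there is about -5, negative as expected for a sink.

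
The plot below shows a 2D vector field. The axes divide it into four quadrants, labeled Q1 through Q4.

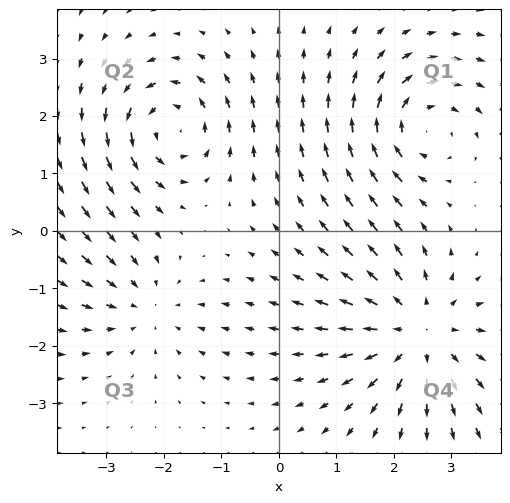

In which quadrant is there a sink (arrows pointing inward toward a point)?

The sink sits at approximately (-2.3, -1.3), which lies in quadrant Q3. The divergence there is about -3, negative as expected for a sink.

Q3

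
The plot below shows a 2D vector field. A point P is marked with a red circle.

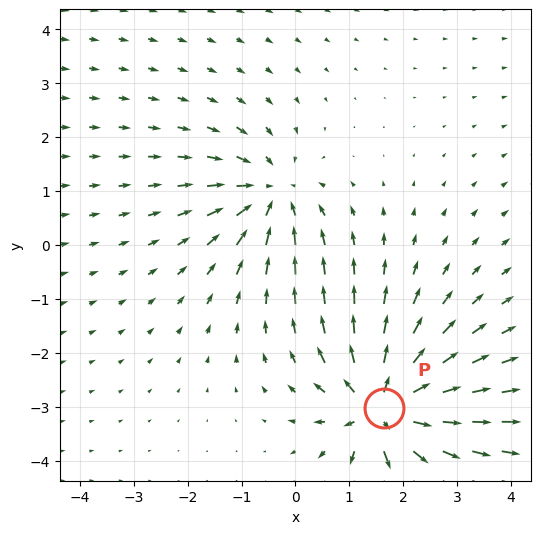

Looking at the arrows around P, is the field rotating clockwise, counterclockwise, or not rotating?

Near P at (1.6, -3.0) the arrows show no circulation. The curl there is ≈0.

not rotating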